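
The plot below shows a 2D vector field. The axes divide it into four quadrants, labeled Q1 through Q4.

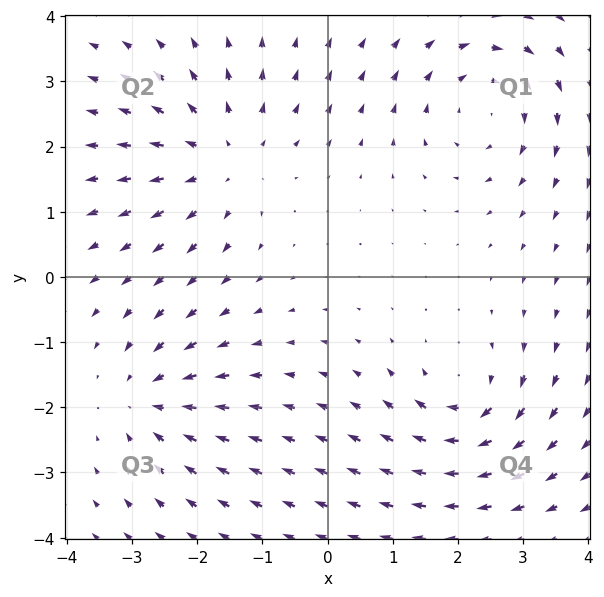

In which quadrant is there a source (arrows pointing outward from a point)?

The source sits at approximately (-1.6, 1.8), which lies in quadrant Q2. The divergence there is about +4, positive as expected for a source.

Q2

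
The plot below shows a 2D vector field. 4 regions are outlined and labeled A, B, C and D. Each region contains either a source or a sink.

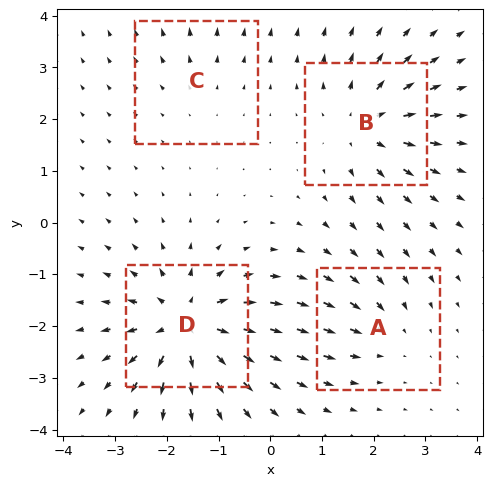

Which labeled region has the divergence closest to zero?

Divergence at each region's feature centre — A: about -3, B: about +5, C: about +2, D: about +8. Region C is closest to zero.

C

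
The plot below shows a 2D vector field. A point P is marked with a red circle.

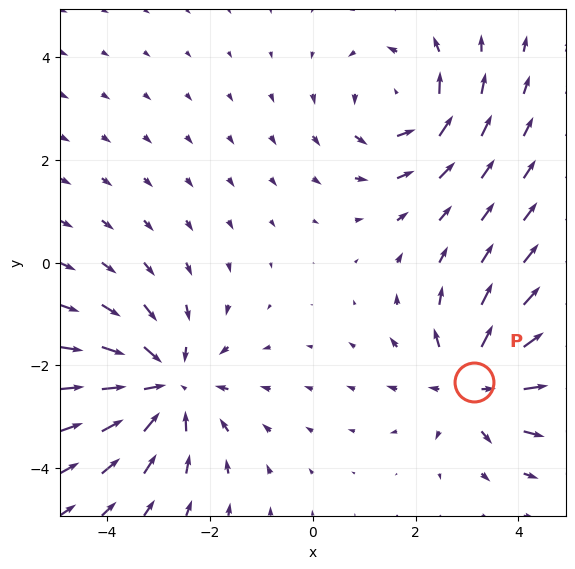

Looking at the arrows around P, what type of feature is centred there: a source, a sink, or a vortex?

At P (3.1, -2.3) the arrows spread outward. Divergence about +4, curl ≈0 — positive divergence with near-zero curl is a source.

source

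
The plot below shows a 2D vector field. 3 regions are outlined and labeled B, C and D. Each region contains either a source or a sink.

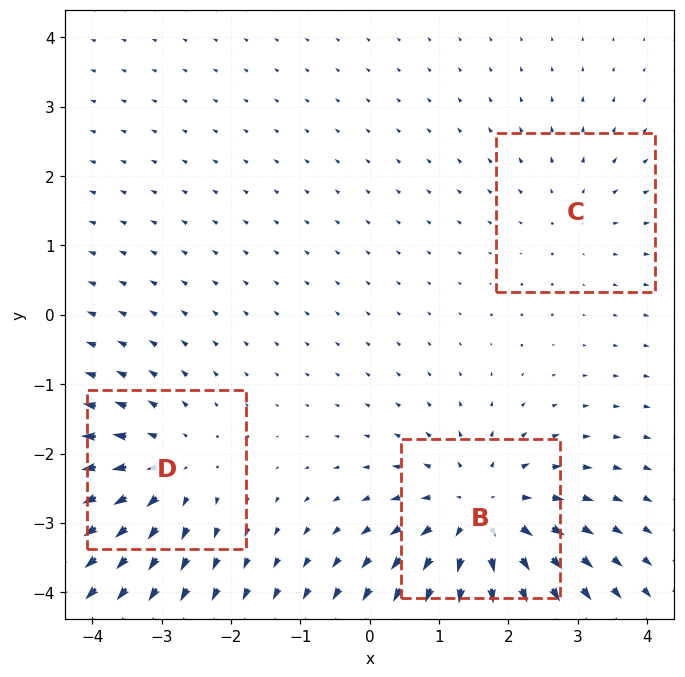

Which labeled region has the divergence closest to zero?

C

Divergence at each region's feature centre — B: about +5, C: about +2, D: about +3. Region C is closest to zero.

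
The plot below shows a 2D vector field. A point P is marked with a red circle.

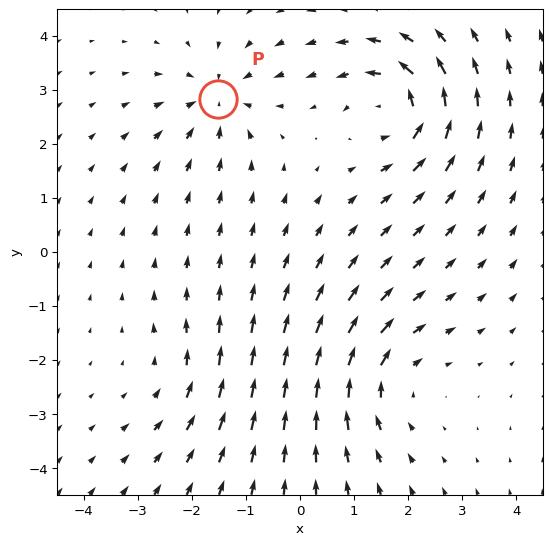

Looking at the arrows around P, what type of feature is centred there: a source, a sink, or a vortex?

sink

At P (-1.5, 2.8) the arrows converge inward. Divergence about -4, curl ≈0 — negative divergence with near-zero curl is a sink.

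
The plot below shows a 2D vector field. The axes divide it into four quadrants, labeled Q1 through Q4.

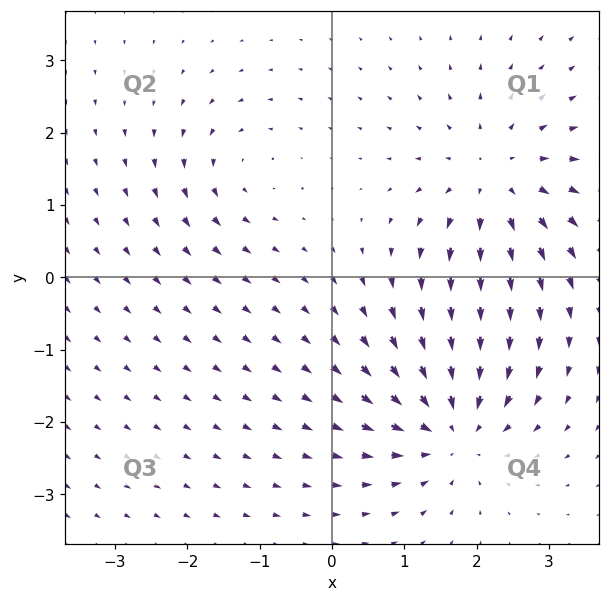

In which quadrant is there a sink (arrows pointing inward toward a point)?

The sink sits at approximately (1.7, -2.1), which lies in quadrant Q4. The divergence there is about -5, negative as expected for a sink.

Q4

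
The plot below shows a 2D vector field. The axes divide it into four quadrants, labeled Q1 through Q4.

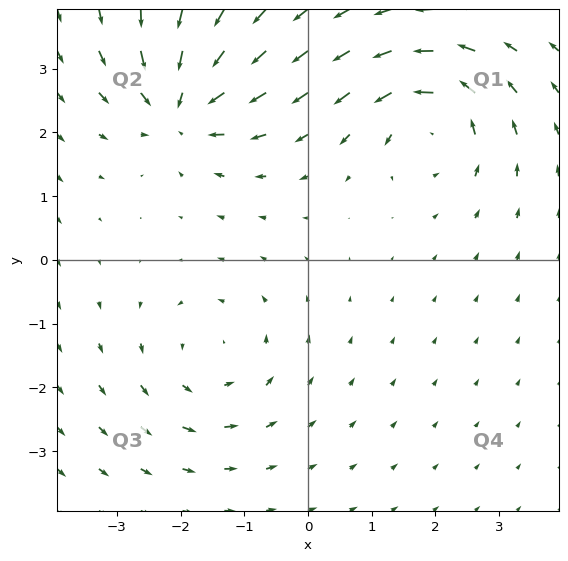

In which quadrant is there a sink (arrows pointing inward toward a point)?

The sink sits at approximately (-2.0, 2.4), which lies in quadrant Q2. The divergence there is about -7, negative as expected for a sink.

Q2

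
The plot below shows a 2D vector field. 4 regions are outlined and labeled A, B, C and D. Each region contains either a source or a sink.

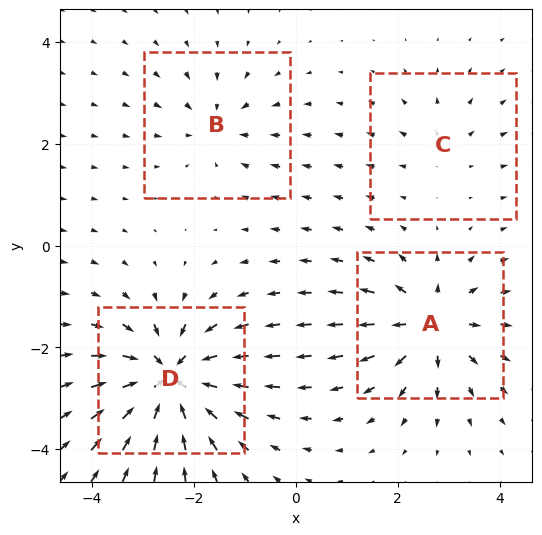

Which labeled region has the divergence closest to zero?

Divergence at each region's feature centre — A: about +6, B: about -4, C: about +3, D: about -8. Region C is closest to zero.

C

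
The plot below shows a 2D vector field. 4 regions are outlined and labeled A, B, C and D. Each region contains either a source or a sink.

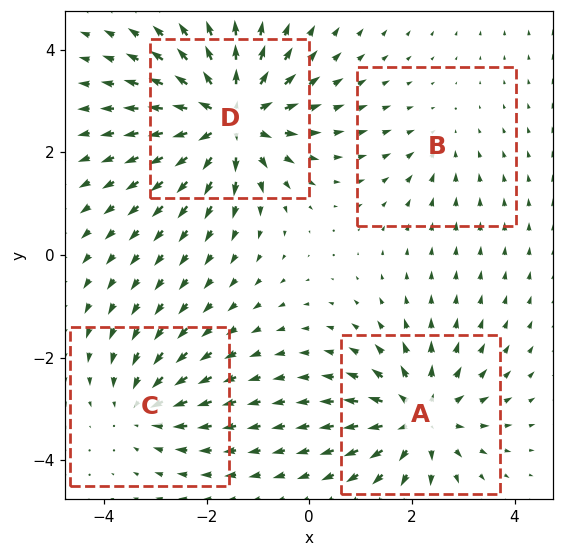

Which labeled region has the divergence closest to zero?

Divergence at each region's feature centre — A: about +5, B: about -2, C: about -4, D: about +7. Region B is closest to zero.

B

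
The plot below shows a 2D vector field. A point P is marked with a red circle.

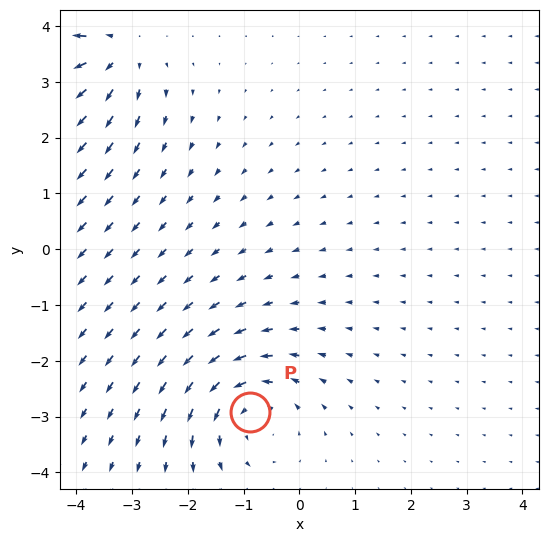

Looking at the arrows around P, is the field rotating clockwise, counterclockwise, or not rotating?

Near P at (-0.9, -2.9) the arrows circulate counterclockwise. The curl (z-component) there is about +4; positive curl means counterclockwise rotation.

counterclockwise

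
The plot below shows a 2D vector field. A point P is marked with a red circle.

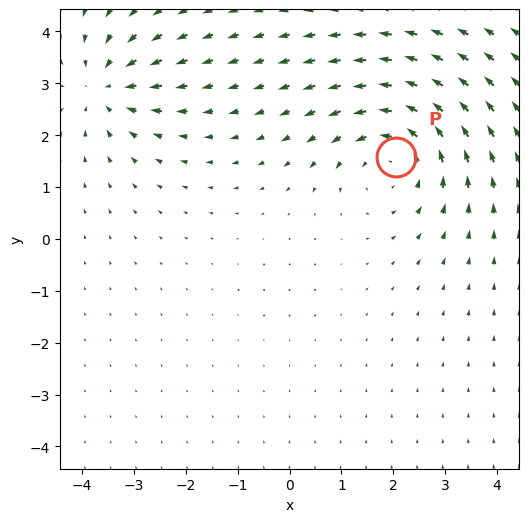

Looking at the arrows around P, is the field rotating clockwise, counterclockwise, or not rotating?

counterclockwise

Near P at (2.0, 1.6) the arrows circulate counterclockwise. The curl (z-component) there is about +3; positive curl means counterclockwise rotation.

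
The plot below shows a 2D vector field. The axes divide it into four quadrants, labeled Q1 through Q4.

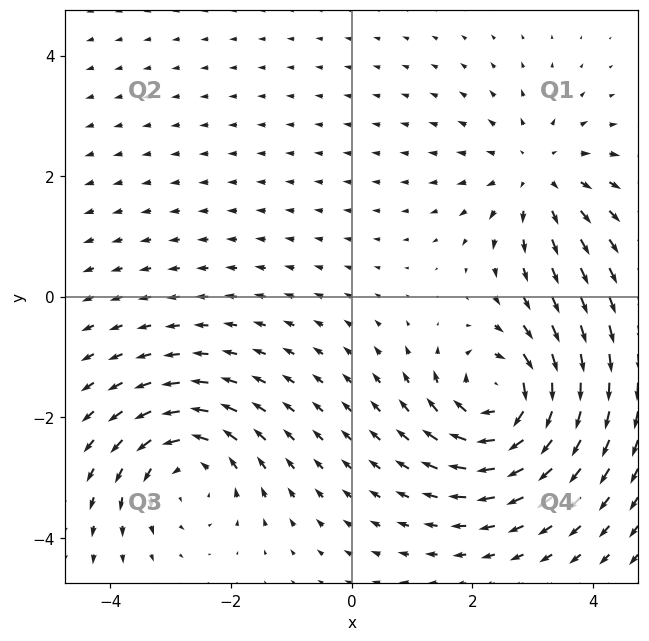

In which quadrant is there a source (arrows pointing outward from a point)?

The source sits at approximately (3.1, 2.0), which lies in quadrant Q1. The divergence there is about +3, positive as expected for a source.

Q1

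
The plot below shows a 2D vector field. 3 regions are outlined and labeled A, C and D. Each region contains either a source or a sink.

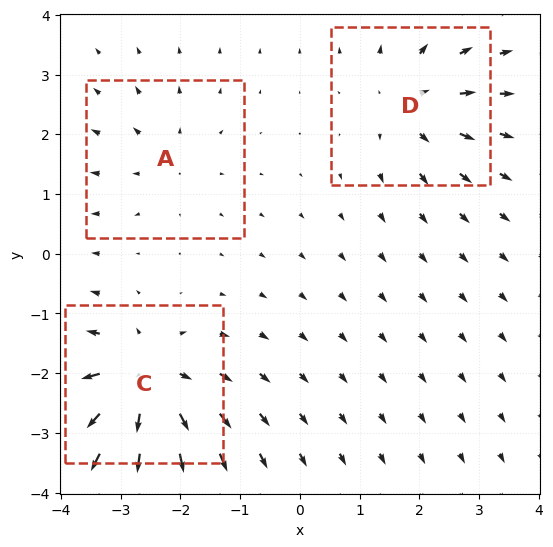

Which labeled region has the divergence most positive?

Divergence at each region's feature centre — A: about +2, C: about +5, D: about +3. Region C is most positive.

C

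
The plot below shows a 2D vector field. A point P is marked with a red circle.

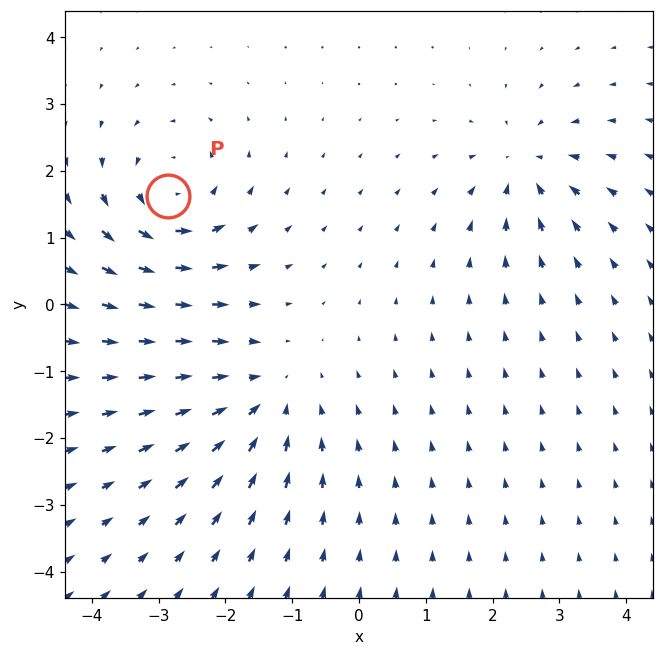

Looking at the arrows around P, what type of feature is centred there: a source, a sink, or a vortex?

At P (-2.9, 1.6) the arrows circulate counterclockwise. Divergence ≈0, curl about +6 — near-zero divergence with nonzero curl is a vortex.

vortex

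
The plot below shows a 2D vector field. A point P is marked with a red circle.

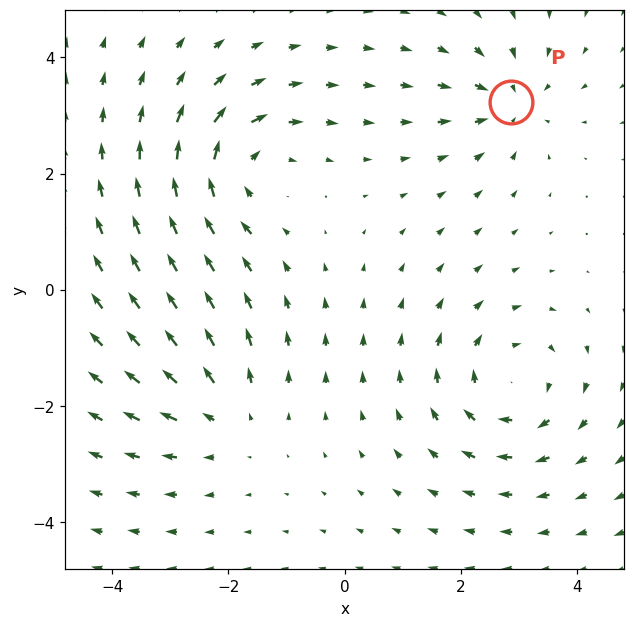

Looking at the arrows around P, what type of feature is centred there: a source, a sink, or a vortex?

sink

At P (2.9, 3.2) the arrows converge inward. Divergence about -4, curl ≈0 — negative divergence with near-zero curl is a sink.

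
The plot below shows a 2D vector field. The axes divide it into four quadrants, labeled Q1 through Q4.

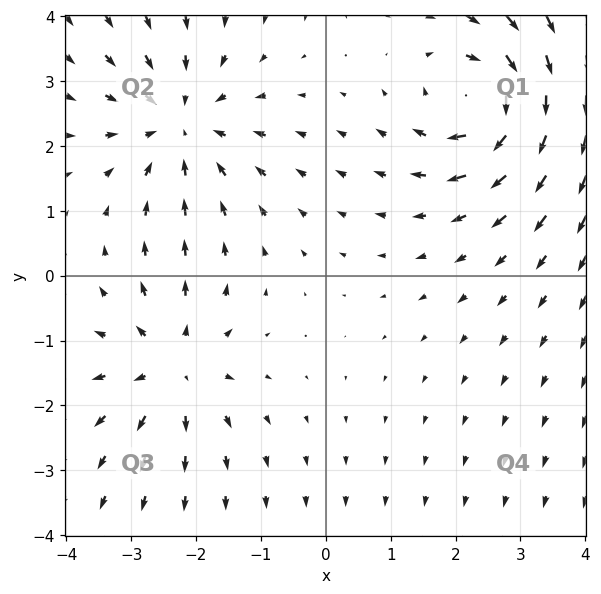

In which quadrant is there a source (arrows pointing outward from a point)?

The source sits at approximately (-2.4, -1.4), which lies in quadrant Q3. The divergence there is about +3, positive as expected for a source.

Q3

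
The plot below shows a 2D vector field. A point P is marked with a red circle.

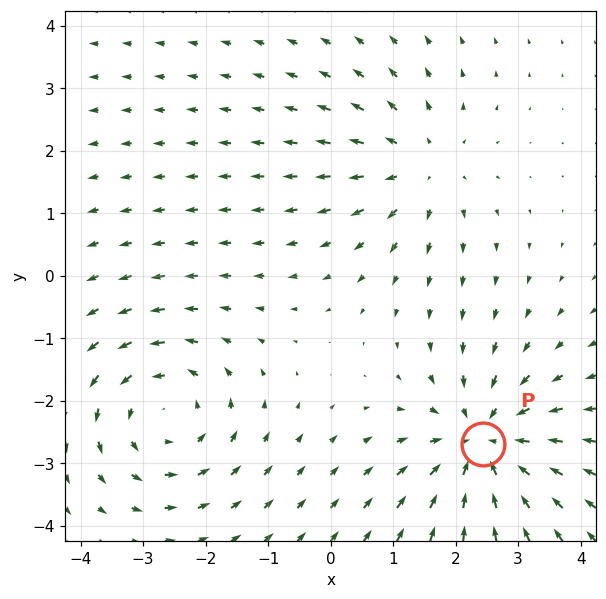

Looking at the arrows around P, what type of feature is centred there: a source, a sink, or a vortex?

At P (2.4, -2.7) the arrows converge inward. Divergence about -5, curl ≈0 — negative divergence with near-zero curl is a sink.

sink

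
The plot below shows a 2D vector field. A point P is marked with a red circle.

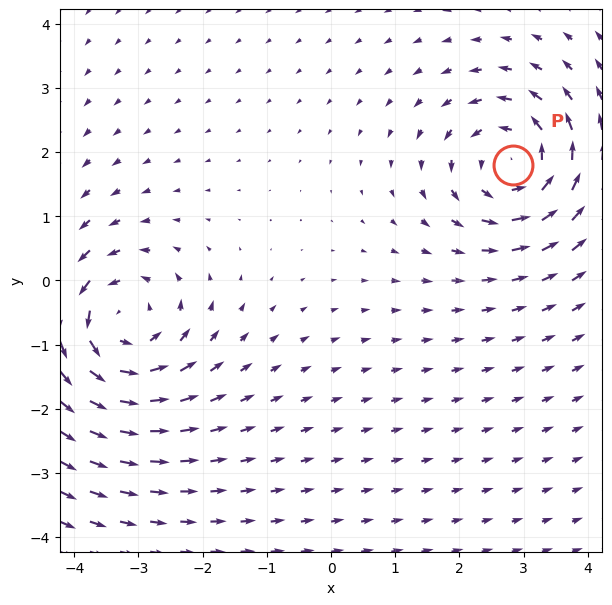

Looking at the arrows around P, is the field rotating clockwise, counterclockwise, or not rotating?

Near P at (2.8, 1.8) the arrows circulate counterclockwise. The curl (z-component) there is about +4; positive curl means counterclockwise rotation.

counterclockwise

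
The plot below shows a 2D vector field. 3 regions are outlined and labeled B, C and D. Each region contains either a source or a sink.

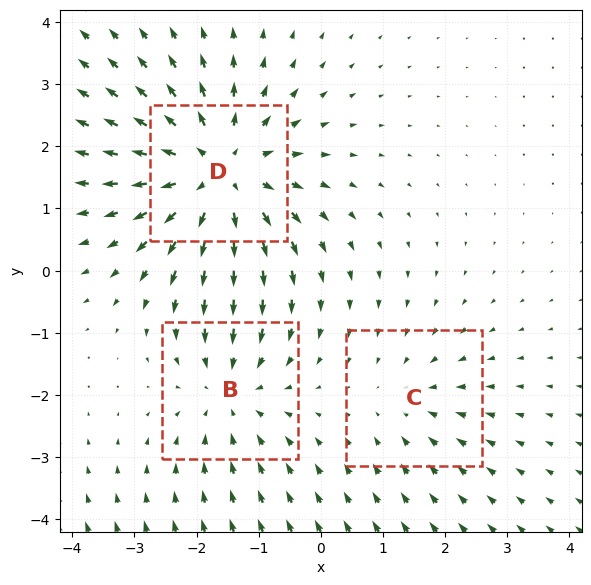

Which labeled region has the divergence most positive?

Divergence at each region's feature centre — B: about -3, C: about -2, D: about +5. Region D is most positive.

D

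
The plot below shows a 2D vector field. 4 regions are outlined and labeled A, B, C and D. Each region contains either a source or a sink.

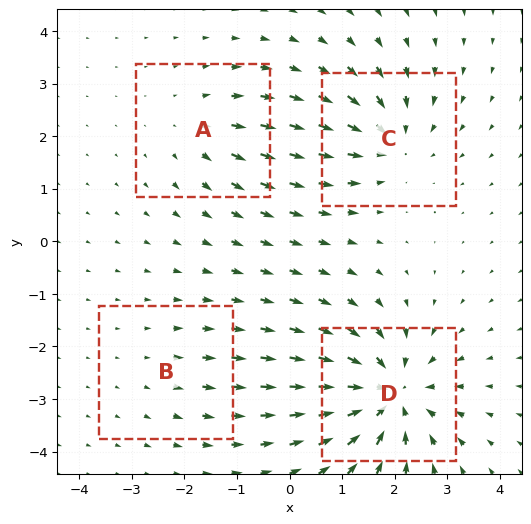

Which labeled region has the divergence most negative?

D

Divergence at each region's feature centre — A: about +3, B: about +2, C: about -5, D: about -8. Region D is most negative.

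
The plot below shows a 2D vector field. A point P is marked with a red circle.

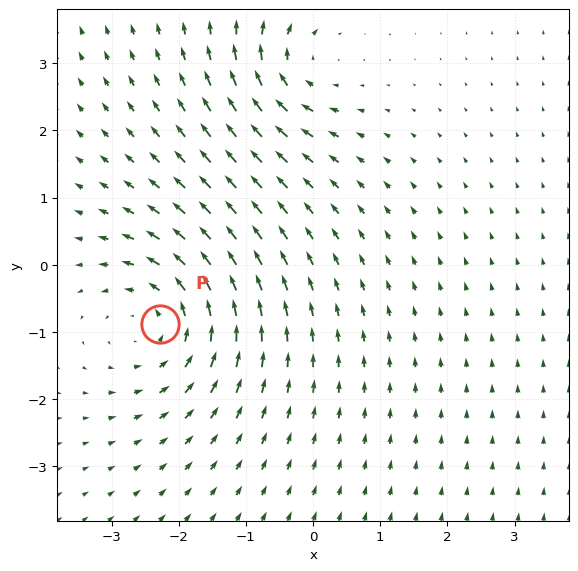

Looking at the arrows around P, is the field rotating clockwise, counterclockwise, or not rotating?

counterclockwise

Near P at (-2.3, -0.9) the arrows circulate counterclockwise. The curl (z-component) there is about +4; positive curl means counterclockwise rotation.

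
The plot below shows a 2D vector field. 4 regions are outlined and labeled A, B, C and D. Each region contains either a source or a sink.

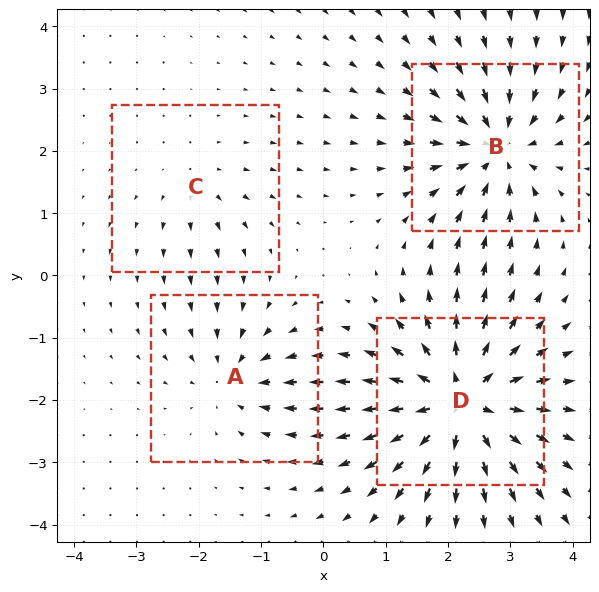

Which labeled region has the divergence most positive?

D

Divergence at each region's feature centre — A: about -4, B: about -6, C: about +2, D: about +8. Region D is most positive.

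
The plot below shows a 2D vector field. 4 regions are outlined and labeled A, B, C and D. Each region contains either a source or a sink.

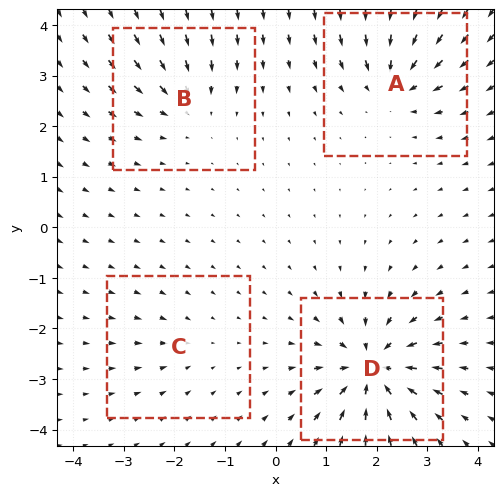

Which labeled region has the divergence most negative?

D

Divergence at each region's feature centre — A: about -6, B: about -4, C: about -2, D: about -9. Region D is most negative.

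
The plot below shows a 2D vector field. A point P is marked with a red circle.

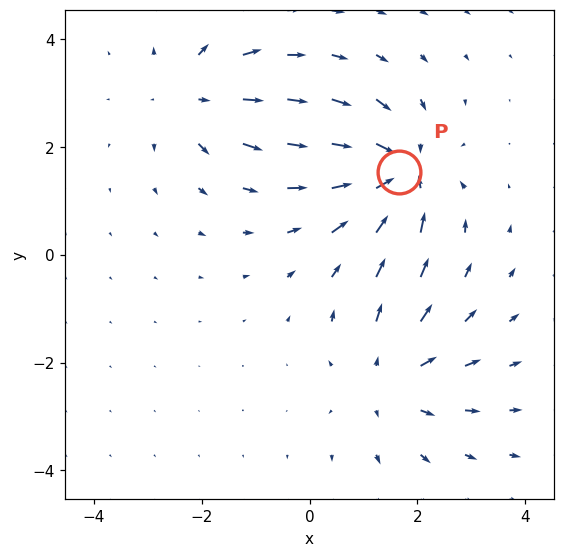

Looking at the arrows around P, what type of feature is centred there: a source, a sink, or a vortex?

At P (1.7, 1.5) the arrows converge inward. Divergence about -6, curl ≈0 — negative divergence with near-zero curl is a sink.

sink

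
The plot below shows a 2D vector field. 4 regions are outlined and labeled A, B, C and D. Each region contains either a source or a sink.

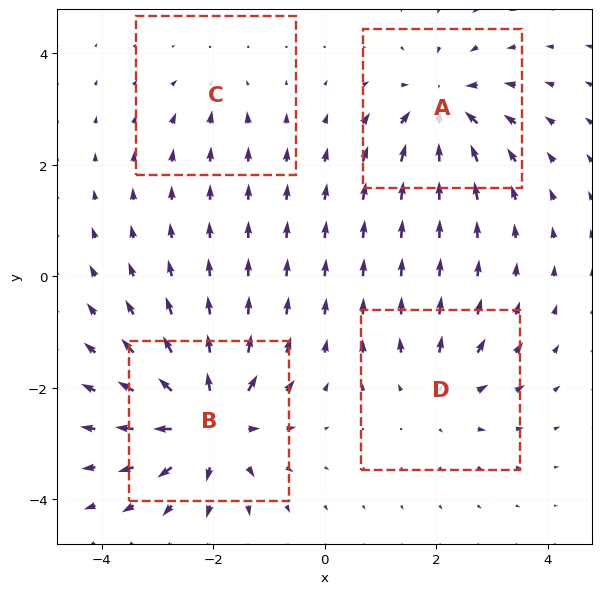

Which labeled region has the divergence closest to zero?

Divergence at each region's feature centre — A: about -6, B: about +8, C: about -2, D: about +4. Region C is closest to zero.

C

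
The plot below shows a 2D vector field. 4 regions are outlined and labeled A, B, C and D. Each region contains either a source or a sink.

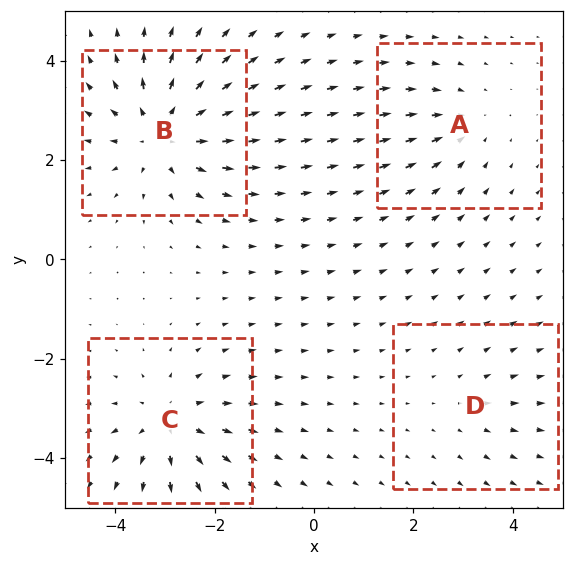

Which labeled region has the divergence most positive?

B

Divergence at each region's feature centre — A: about -3, B: about +6, C: about +5, D: about +2. Region B is most positive.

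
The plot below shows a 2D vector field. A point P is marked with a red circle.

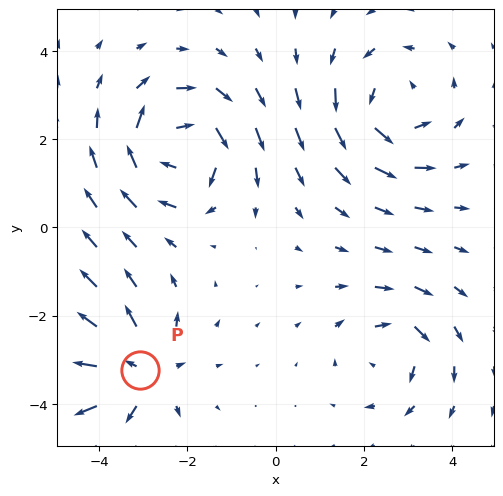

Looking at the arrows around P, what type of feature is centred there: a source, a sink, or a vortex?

At P (-3.1, -3.2) the arrows spread outward. Divergence about +4, curl ≈0 — positive divergence with near-zero curl is a source.

source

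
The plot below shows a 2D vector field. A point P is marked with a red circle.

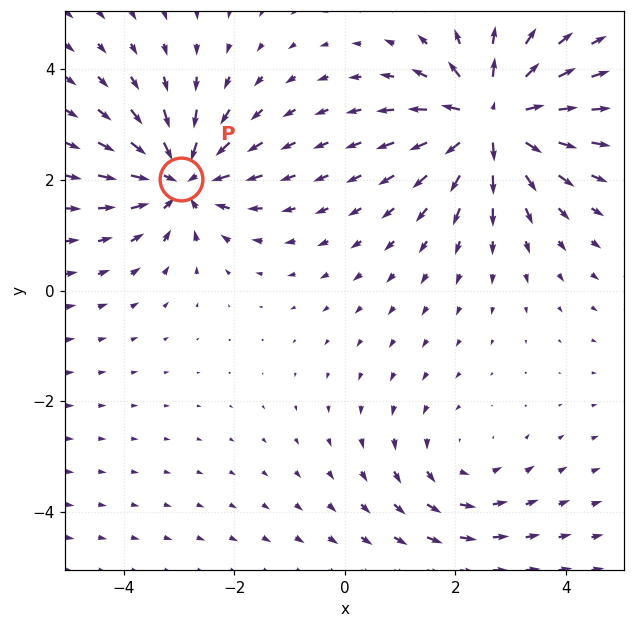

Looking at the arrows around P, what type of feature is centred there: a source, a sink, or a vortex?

sink

At P (-3.0, 2.0) the arrows converge inward. Divergence about -5, curl ≈0 — negative divergence with near-zero curl is a sink.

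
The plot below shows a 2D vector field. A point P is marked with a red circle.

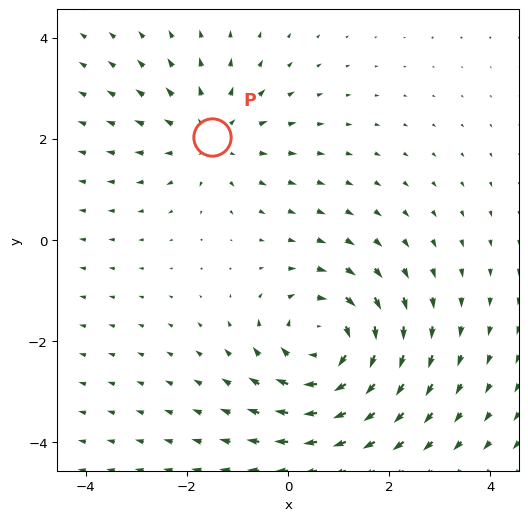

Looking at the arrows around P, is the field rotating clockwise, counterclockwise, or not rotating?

Near P at (-1.5, 2.0) the arrows show no circulation. The curl there is ≈0.

not rotating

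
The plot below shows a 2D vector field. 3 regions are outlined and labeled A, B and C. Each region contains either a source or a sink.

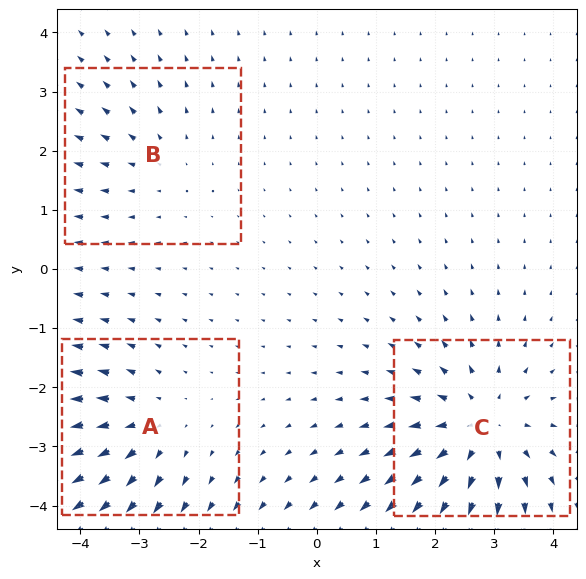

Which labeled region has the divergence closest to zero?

B

Divergence at each region's feature centre — A: about +3, B: about +2, C: about +4. Region B is closest to zero.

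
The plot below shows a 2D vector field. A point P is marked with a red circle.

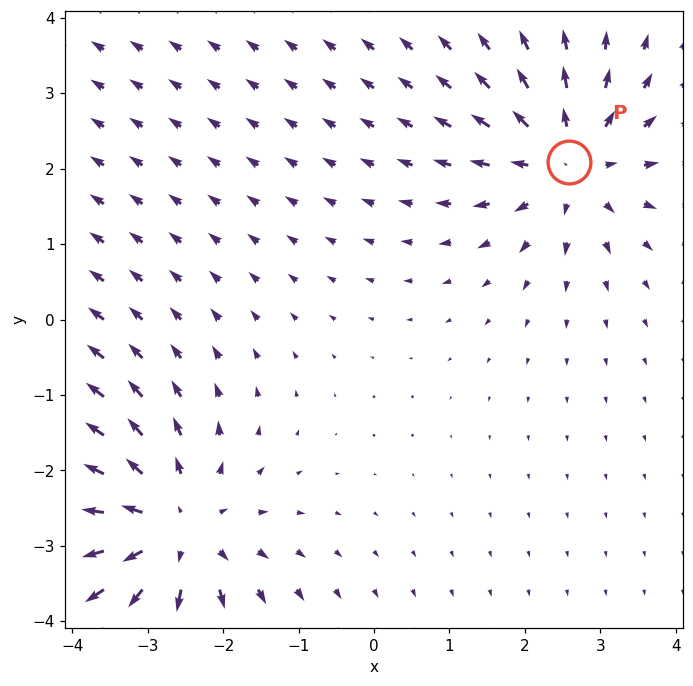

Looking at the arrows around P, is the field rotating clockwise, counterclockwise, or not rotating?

Near P at (2.6, 2.1) the arrows show no circulation. The curl there is ≈0.

not rotating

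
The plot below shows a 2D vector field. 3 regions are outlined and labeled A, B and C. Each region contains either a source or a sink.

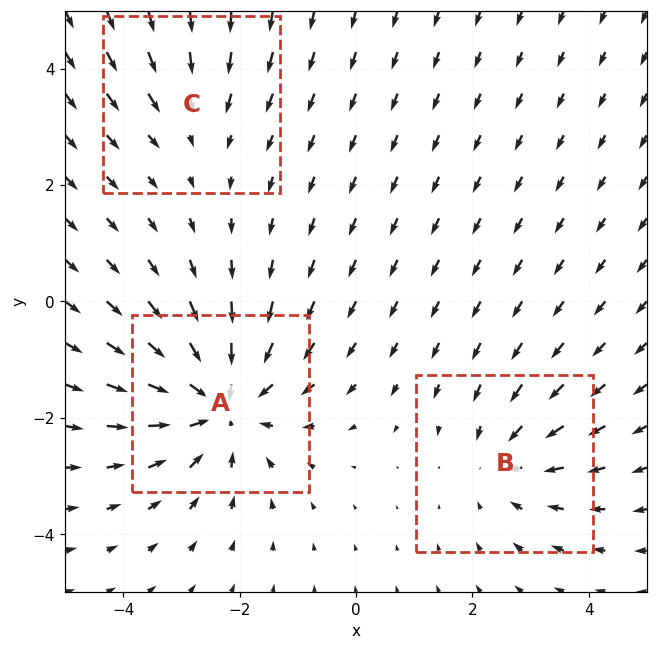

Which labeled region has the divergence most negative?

A

Divergence at each region's feature centre — A: about -5, B: about -3, C: about -2. Region A is most negative.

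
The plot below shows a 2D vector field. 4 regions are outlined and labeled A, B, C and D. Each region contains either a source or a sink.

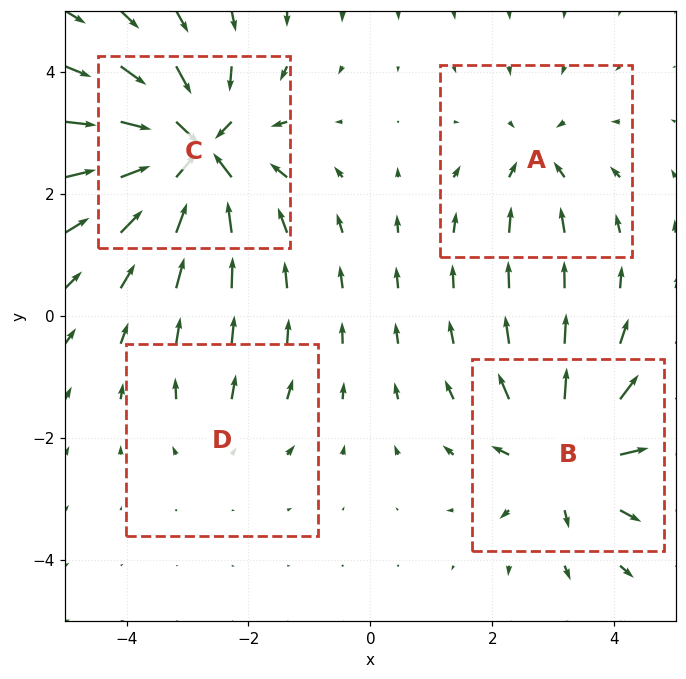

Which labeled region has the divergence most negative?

C

Divergence at each region's feature centre — A: about -3, B: about +5, C: about -7, D: about +2. Region C is most negative.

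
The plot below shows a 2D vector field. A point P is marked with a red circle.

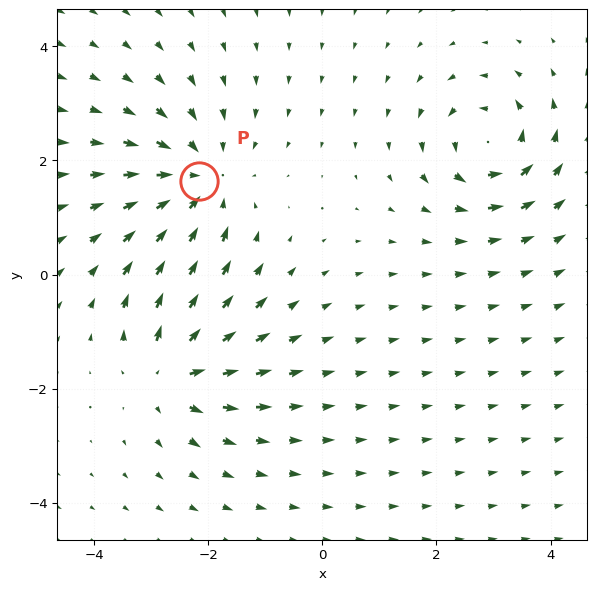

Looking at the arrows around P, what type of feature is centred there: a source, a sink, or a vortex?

sink

At P (-2.2, 1.6) the arrows converge inward. Divergence about -4, curl ≈0 — negative divergence with near-zero curl is a sink.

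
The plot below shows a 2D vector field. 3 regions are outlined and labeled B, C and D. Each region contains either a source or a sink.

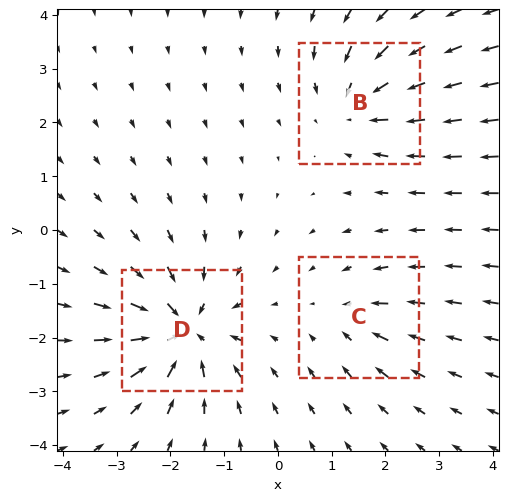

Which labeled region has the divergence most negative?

Divergence at each region's feature centre — B: about -4, C: about -2, D: about -6. Region D is most negative.

D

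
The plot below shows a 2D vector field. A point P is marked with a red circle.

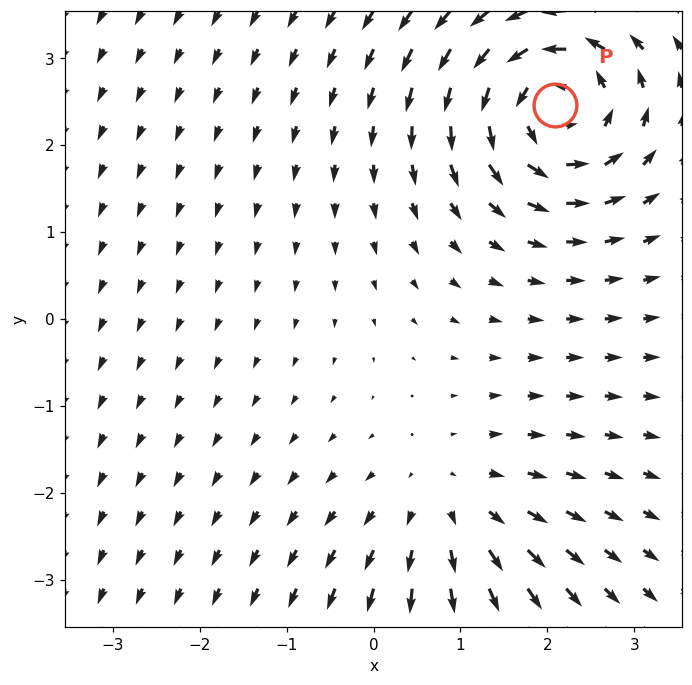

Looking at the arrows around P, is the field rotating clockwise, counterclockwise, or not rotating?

Near P at (2.1, 2.5) the arrows circulate counterclockwise. The curl (z-component) there is about +5; positive curl means counterclockwise rotation.

counterclockwise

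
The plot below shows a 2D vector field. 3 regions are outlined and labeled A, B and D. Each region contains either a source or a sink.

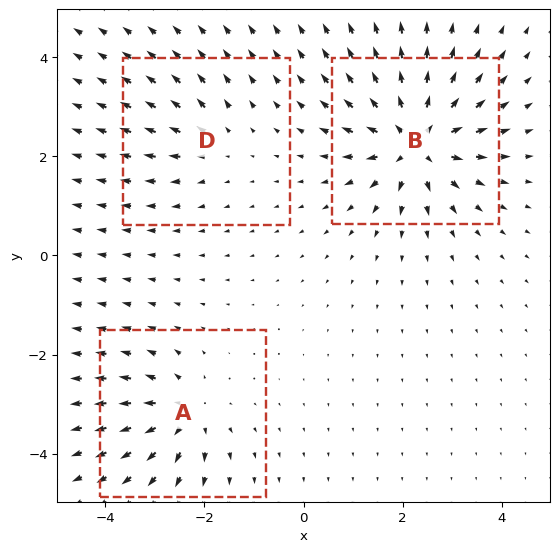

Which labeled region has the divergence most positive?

Divergence at each region's feature centre — A: about +4, B: about +6, D: about +2. Region B is most positive.

B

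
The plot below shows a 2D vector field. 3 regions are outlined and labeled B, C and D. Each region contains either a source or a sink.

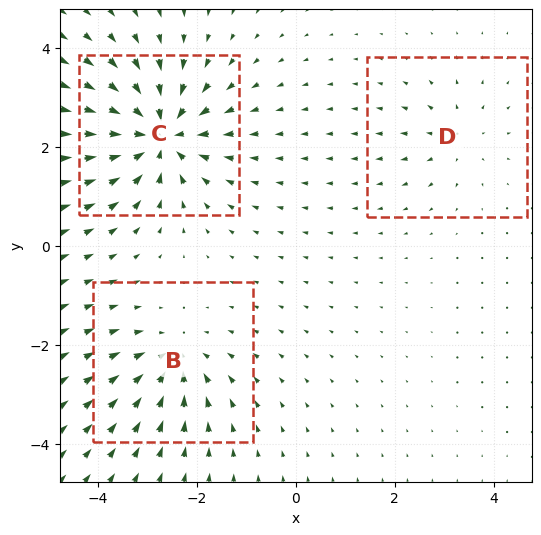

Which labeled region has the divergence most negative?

C

Divergence at each region's feature centre — B: about -4, C: about -6, D: about +2. Region C is most negative.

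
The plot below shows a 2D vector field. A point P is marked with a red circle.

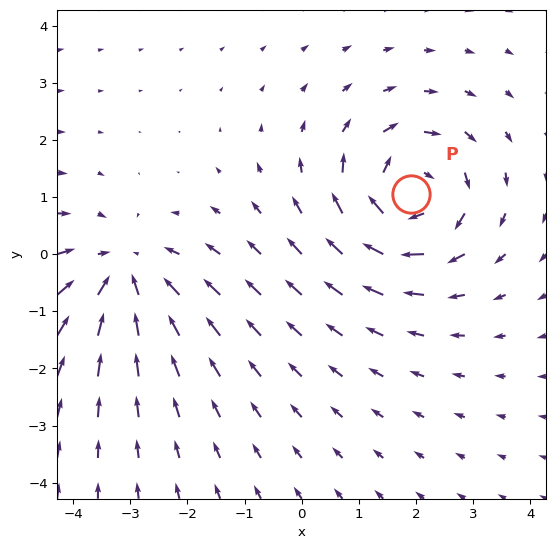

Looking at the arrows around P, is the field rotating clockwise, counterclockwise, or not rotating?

clockwise

Near P at (1.9, 1.0) the arrows circulate clockwise. The curl (z-component) there is about -5; negative curl means clockwise rotation.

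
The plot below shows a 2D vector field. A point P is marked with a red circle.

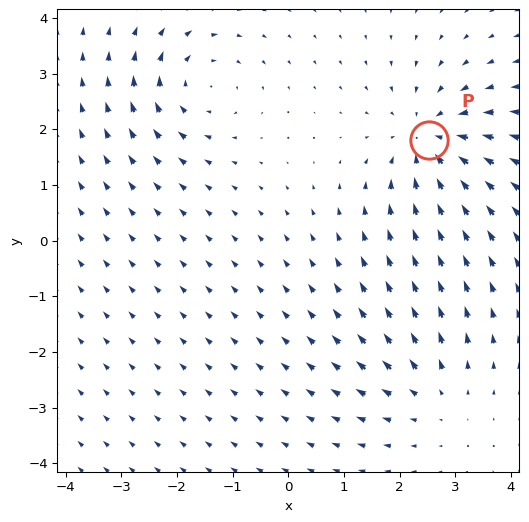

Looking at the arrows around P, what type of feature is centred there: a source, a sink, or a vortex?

sink

At P (2.5, 1.8) the arrows converge inward. Divergence about -5, curl ≈0 — negative divergence with near-zero curl is a sink.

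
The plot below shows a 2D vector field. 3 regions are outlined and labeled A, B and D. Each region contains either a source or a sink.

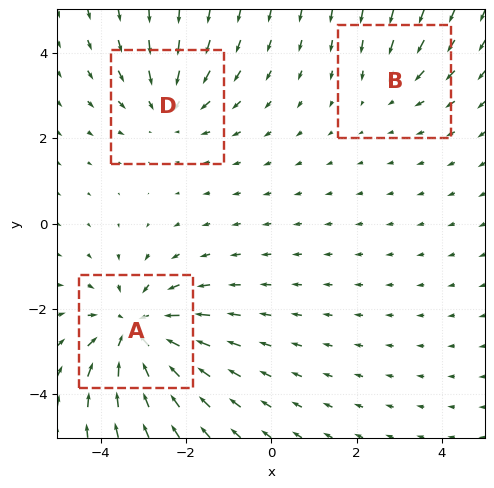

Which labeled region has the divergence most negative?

Divergence at each region's feature centre — A: about -4, B: about -2, D: about -3. Region A is most negative.

A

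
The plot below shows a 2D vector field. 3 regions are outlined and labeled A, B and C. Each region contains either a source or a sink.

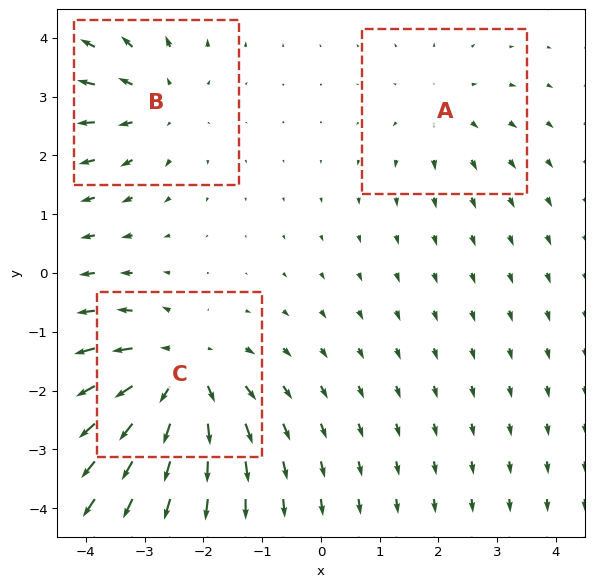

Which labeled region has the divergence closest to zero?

Divergence at each region's feature centre — A: about +2, B: about +3, C: about +5. Region A is closest to zero.

A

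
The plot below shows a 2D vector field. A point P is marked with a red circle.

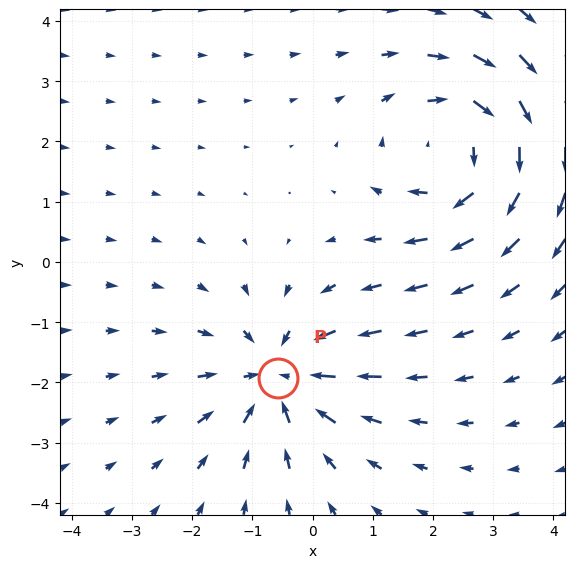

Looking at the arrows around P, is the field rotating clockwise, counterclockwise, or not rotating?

not rotating

Near P at (-0.6, -1.9) the arrows show no circulation. The curl there is ≈0.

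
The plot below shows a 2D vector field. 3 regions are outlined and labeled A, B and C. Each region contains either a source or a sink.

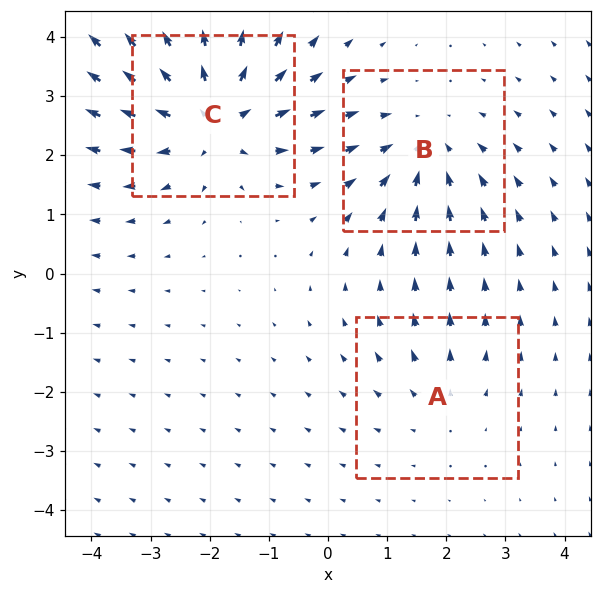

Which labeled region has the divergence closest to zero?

Divergence at each region's feature centre — A: about +2, B: about -3, C: about +5. Region A is closest to zero.

A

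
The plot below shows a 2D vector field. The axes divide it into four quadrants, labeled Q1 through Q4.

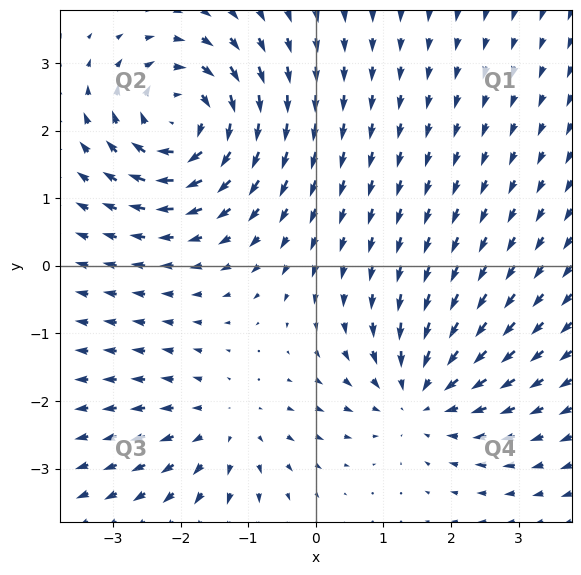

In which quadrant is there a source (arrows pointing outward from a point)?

Q3

The source sits at approximately (-1.3, -2.4), which lies in quadrant Q3. The divergence there is about +3, positive as expected for a source.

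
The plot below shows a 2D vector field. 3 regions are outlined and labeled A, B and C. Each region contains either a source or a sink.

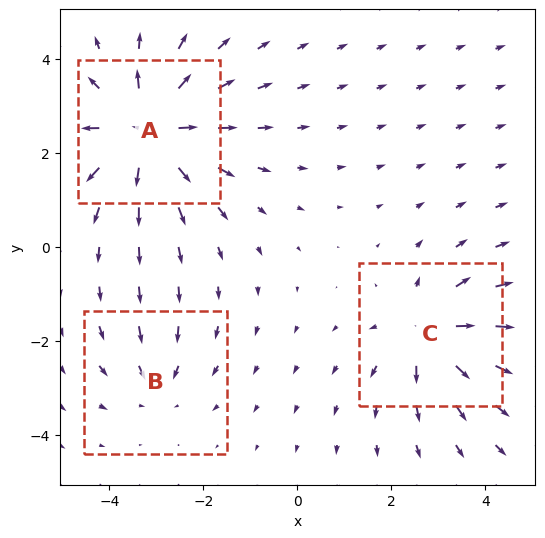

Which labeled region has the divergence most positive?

Divergence at each region's feature centre — A: about +5, B: about -2, C: about +4. Region A is most positive.

A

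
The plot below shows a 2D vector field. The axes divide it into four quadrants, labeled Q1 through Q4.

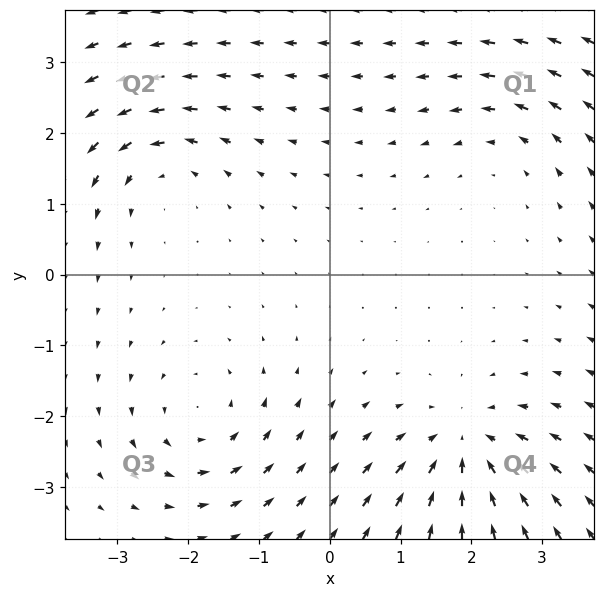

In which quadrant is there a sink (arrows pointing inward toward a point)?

The sink sits at approximately (1.9, -2.4), which lies in quadrant Q4. The divergence there is about -5, negative as expected for a sink.

Q4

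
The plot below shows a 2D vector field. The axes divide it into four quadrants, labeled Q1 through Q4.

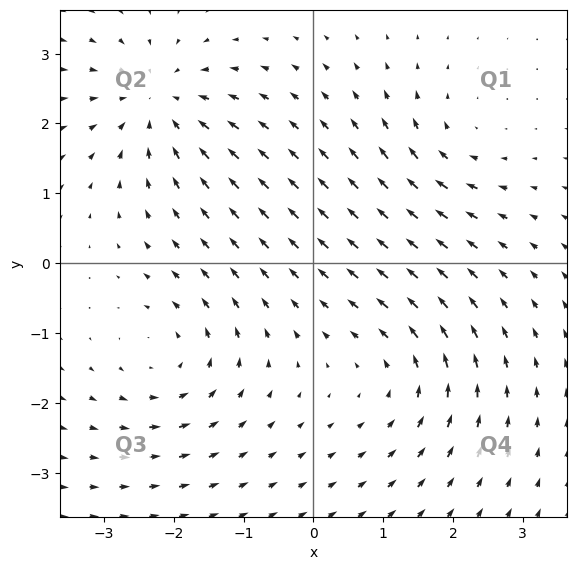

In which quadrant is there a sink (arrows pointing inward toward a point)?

Q2

The sink sits at approximately (-2.2, 2.3), which lies in quadrant Q2. The divergence there is about -5, negative as expected for a sink.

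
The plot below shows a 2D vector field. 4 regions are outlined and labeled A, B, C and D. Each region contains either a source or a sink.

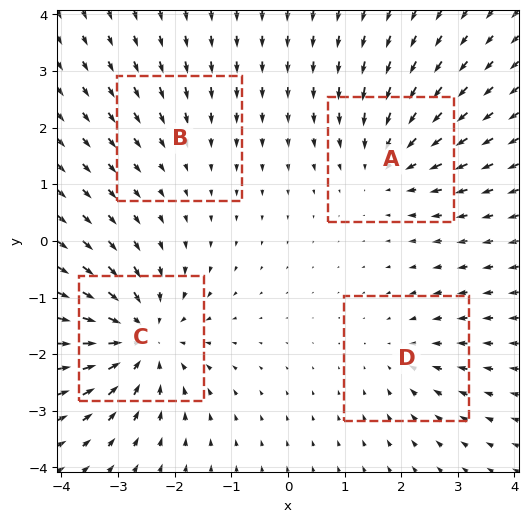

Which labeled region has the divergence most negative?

Divergence at each region's feature centre — A: about -4, B: about -2, C: about -7, D: about -3. Region C is most negative.

C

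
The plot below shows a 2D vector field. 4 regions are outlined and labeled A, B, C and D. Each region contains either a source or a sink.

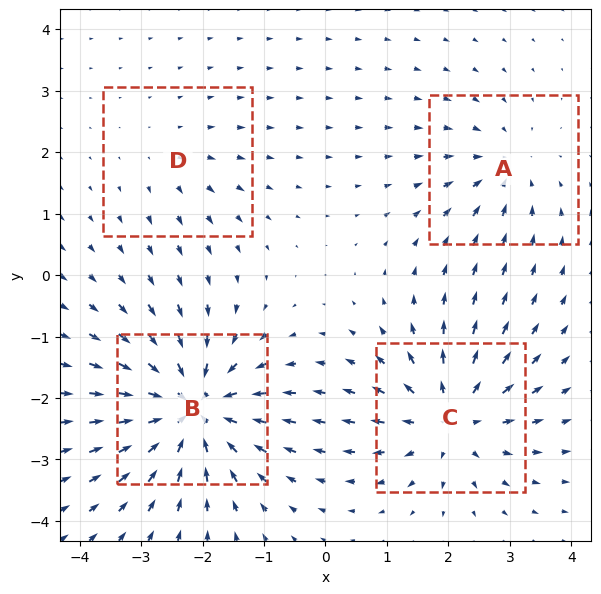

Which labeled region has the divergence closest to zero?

Divergence at each region's feature centre — A: about -4, B: about -8, C: about +6, D: about +2. Region D is closest to zero.

D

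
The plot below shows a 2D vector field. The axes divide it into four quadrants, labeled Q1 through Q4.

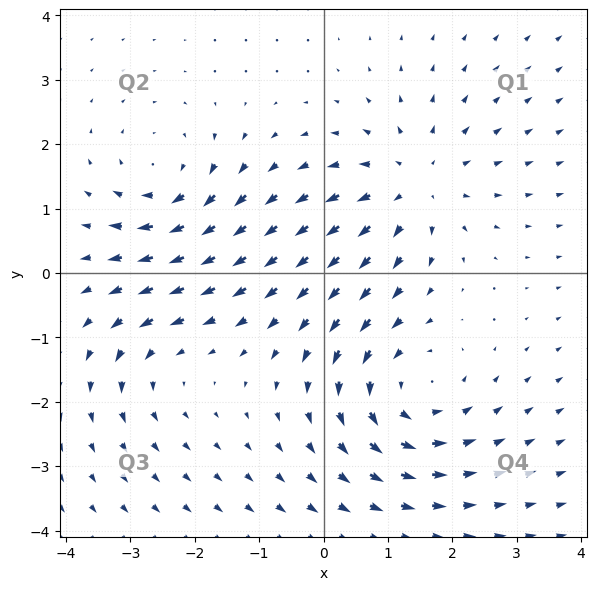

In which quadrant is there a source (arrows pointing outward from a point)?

The source sits at approximately (1.4, 1.4), which lies in quadrant Q1. The divergence there is about +4, positive as expected for a source.

Q1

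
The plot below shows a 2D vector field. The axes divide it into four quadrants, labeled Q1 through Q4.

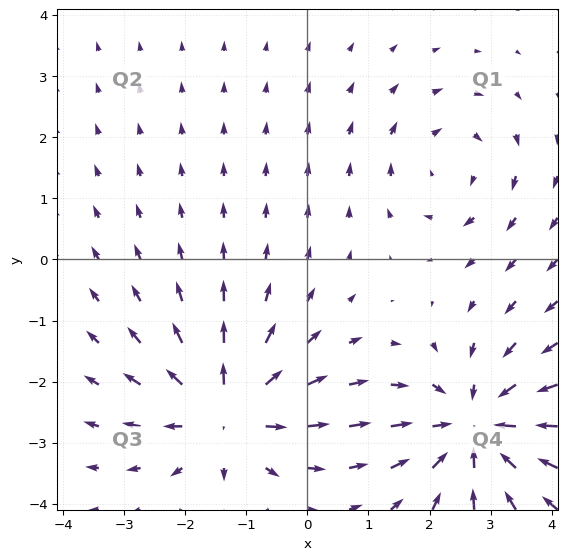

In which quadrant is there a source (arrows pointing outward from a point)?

Q3

The source sits at approximately (-1.3, -2.5), which lies in quadrant Q3. The divergence there is about +5, positive as expected for a source.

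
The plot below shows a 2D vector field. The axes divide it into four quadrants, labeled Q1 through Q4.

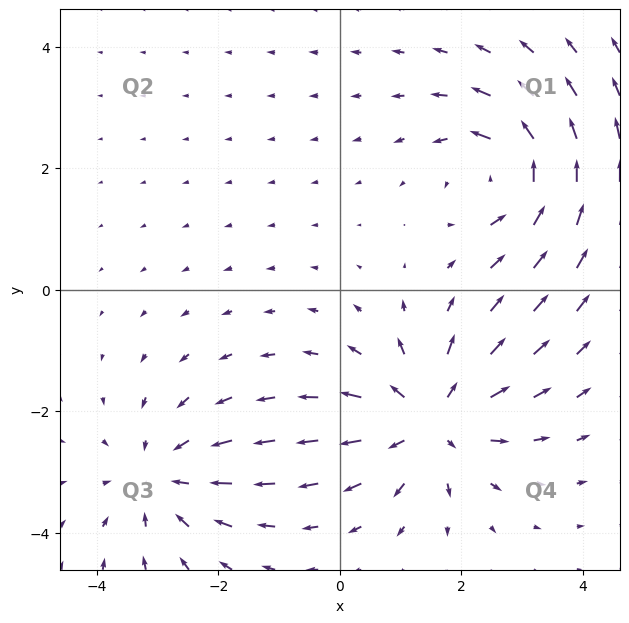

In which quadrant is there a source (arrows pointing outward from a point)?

Q4

The source sits at approximately (1.5, -2.1), which lies in quadrant Q4. The divergence there is about +5, positive as expected for a source.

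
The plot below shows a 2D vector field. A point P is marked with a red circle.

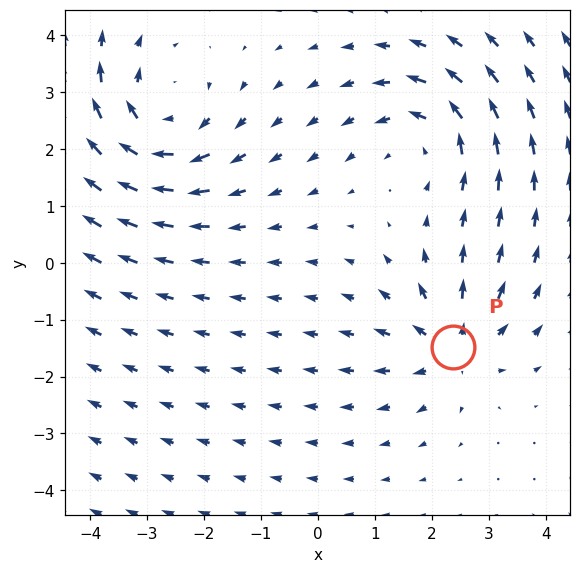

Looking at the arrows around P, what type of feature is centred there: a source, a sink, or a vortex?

source

At P (2.4, -1.5) the arrows spread outward. Divergence about +3, curl ≈0 — positive divergence with near-zero curl is a source.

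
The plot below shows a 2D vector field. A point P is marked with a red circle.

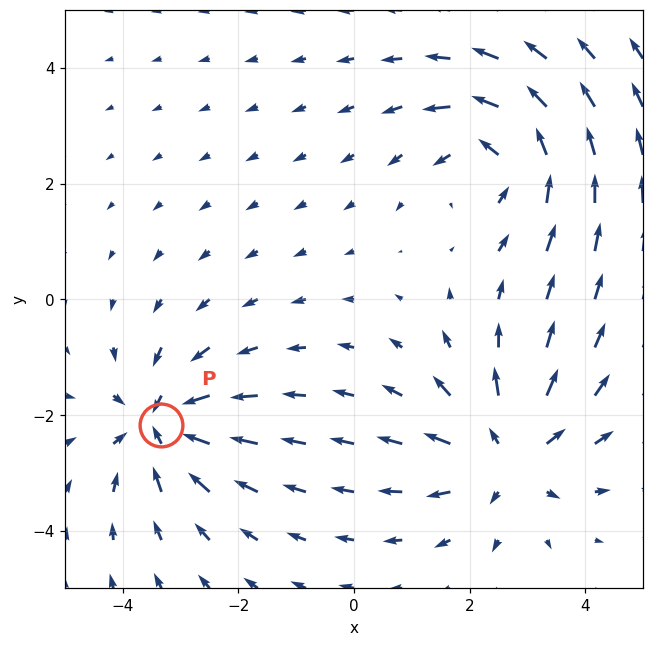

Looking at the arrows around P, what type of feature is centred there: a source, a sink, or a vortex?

sink

At P (-3.3, -2.2) the arrows converge inward. Divergence about -5, curl ≈0 — negative divergence with near-zero curl is a sink.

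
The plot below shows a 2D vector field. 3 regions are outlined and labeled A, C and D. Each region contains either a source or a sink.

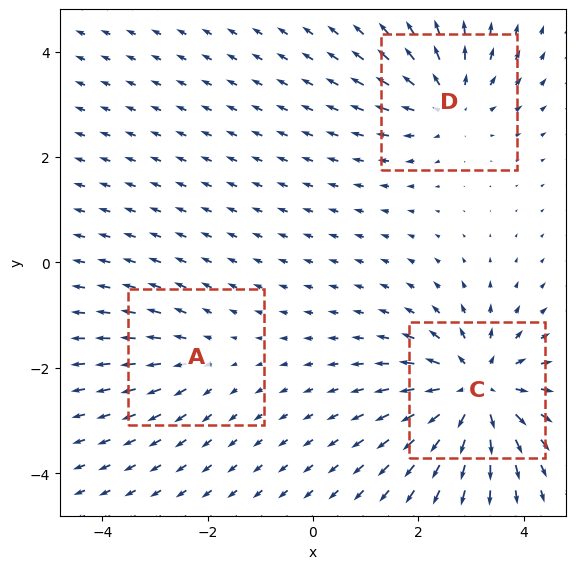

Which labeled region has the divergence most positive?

Divergence at each region's feature centre — A: about +2, C: about +5, D: about +3. Region C is most positive.

C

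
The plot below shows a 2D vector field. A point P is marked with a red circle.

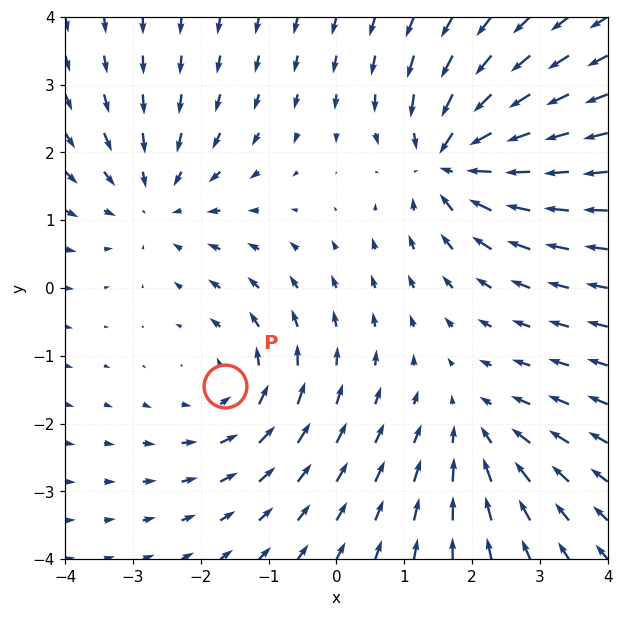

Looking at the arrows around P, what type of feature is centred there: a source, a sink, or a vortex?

At P (-1.6, -1.5) the arrows circulate counterclockwise. Divergence ≈0, curl about +4 — near-zero divergence with nonzero curl is a vortex.

vortex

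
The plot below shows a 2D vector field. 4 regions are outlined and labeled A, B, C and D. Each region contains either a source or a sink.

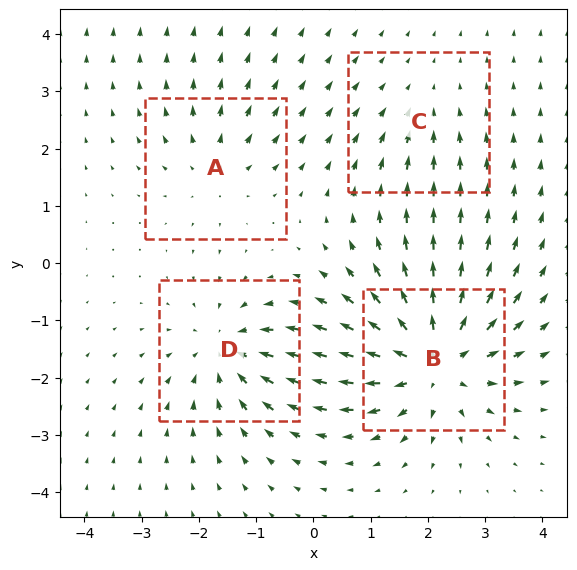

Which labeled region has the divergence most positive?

B

Divergence at each region's feature centre — A: about +3, B: about +7, C: about -2, D: about -5. Region B is most positive.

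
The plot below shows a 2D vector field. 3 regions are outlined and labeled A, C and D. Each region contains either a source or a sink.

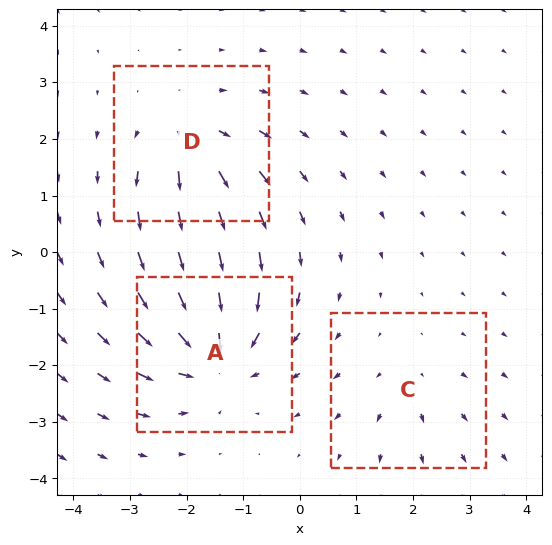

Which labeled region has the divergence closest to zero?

C

Divergence at each region's feature centre — A: about -5, C: about +2, D: about +4. Region C is closest to zero.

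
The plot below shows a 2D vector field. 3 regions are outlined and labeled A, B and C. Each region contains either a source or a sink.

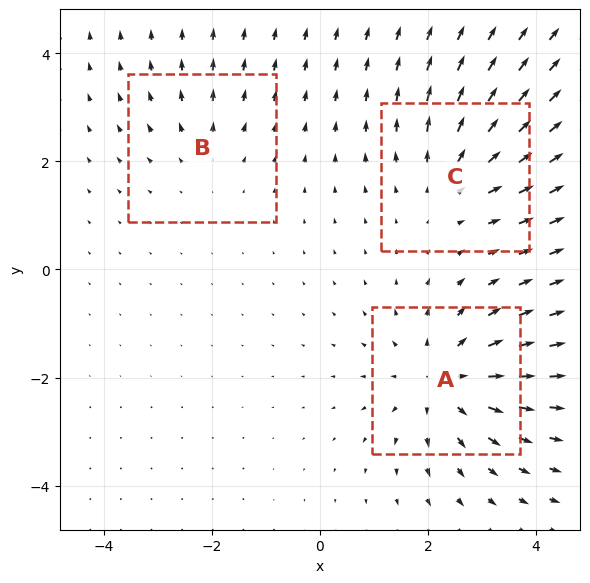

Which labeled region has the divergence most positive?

Divergence at each region's feature centre — A: about +4, B: about +2, C: about +3. Region A is most positive.

A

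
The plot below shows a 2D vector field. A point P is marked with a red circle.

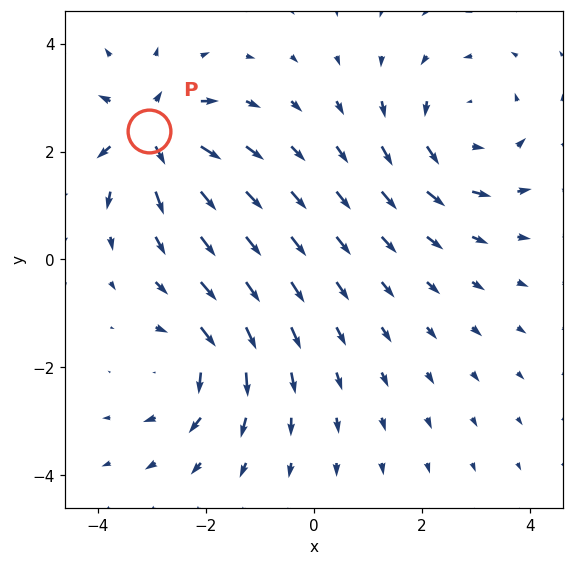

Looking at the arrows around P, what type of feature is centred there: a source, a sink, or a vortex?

source

At P (-3.1, 2.4) the arrows spread outward. Divergence about +6, curl ≈0 — positive divergence with near-zero curl is a source.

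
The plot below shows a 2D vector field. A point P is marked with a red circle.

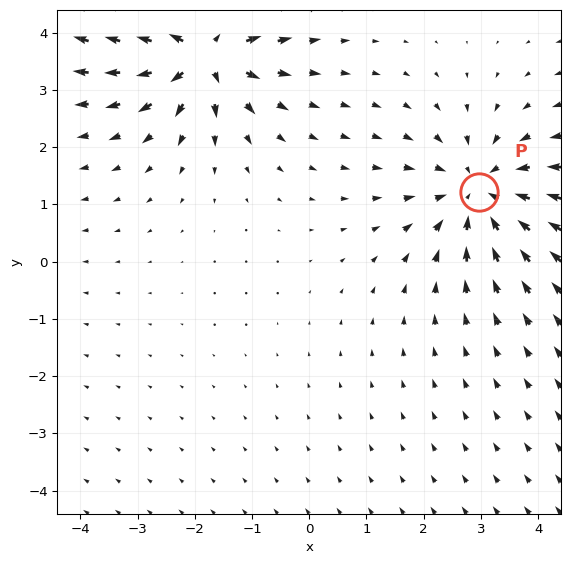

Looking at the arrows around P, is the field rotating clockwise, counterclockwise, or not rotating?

Near P at (3.0, 1.2) the arrows show no circulation. The curl there is ≈0.

not rotating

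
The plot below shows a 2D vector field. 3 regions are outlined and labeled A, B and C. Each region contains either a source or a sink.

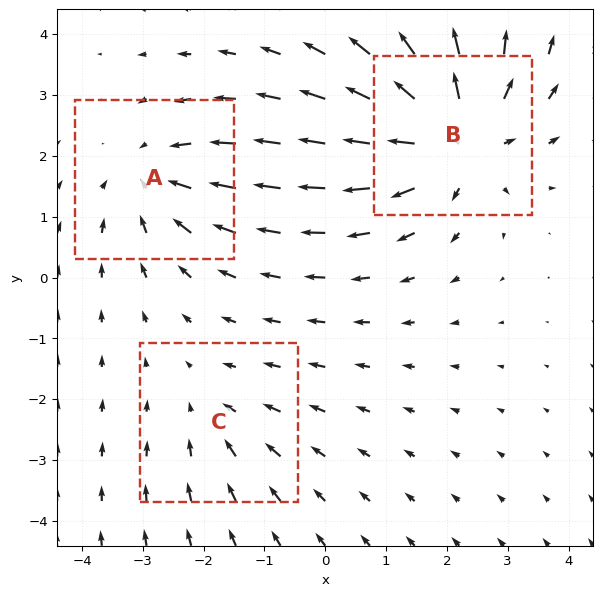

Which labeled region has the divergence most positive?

B

Divergence at each region's feature centre — A: about -3, B: about +5, C: about -2. Region B is most positive.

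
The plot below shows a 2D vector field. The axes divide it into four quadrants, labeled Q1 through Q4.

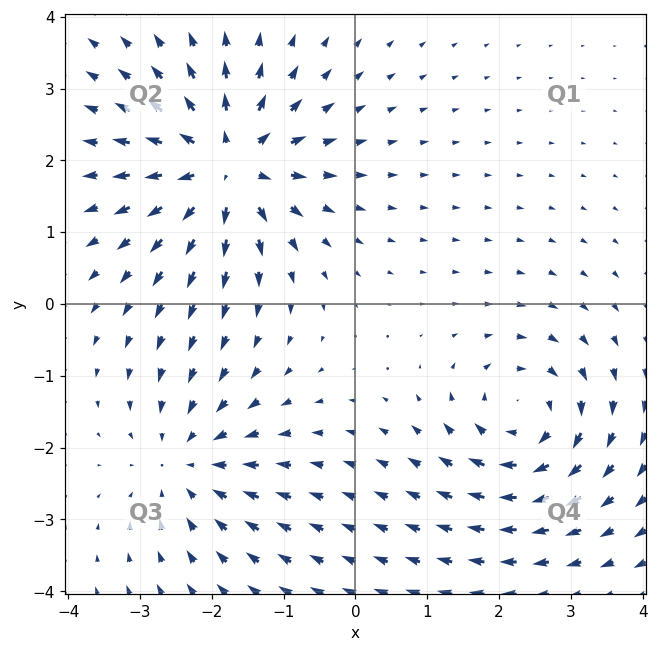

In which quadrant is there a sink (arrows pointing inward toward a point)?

The sink sits at approximately (-2.3, -2.2), which lies in quadrant Q3. The divergence there is about -4, negative as expected for a sink.

Q3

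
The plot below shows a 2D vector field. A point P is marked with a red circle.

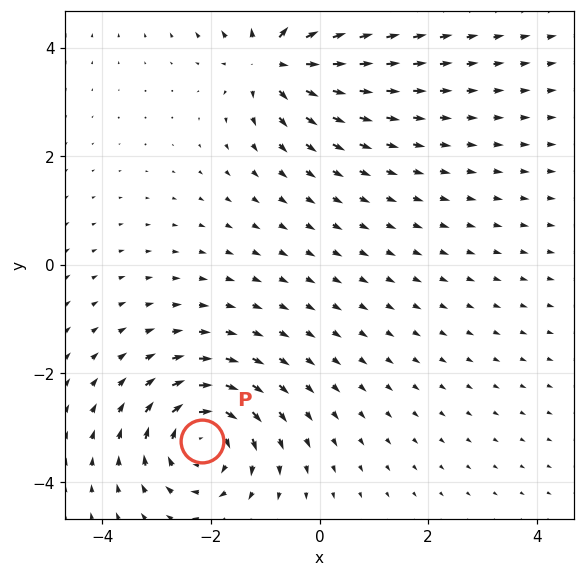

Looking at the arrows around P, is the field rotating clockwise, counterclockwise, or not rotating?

clockwise

Near P at (-2.2, -3.2) the arrows circulate clockwise. The curl (z-component) there is about -6; negative curl means clockwise rotation.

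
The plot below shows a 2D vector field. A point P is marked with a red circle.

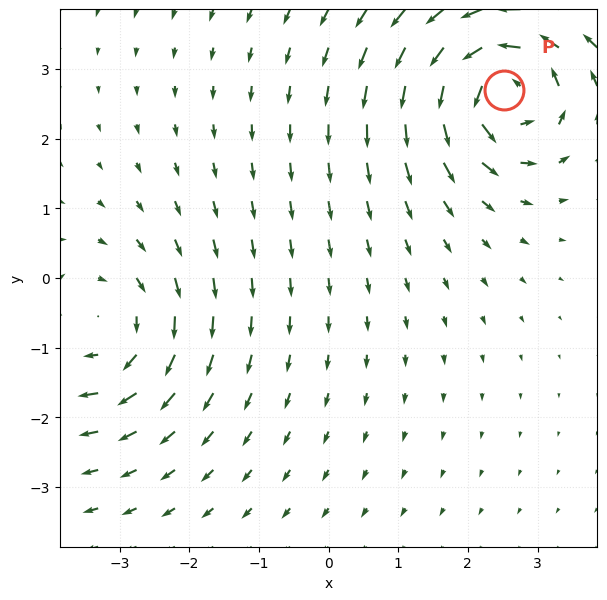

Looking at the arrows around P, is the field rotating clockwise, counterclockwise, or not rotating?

Near P at (2.5, 2.7) the arrows circulate counterclockwise. The curl (z-component) there is about +7; positive curl means counterclockwise rotation.

counterclockwise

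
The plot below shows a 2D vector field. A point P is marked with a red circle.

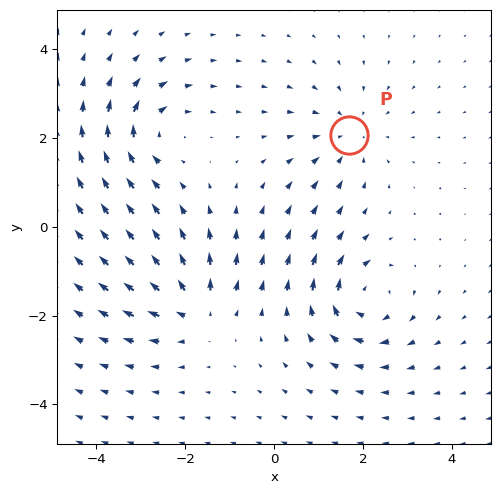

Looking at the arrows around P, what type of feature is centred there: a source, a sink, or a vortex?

At P (1.7, 2.1) the arrows converge inward. Divergence about -3, curl ≈0 — negative divergence with near-zero curl is a sink.

sink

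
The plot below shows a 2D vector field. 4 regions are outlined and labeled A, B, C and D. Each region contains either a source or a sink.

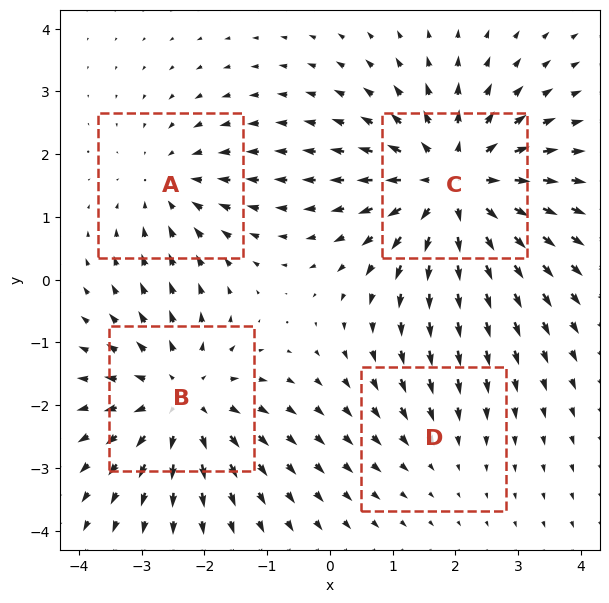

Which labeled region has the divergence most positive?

Divergence at each region's feature centre — A: about -3, B: about +4, C: about +6, D: about -2. Region C is most positive.

C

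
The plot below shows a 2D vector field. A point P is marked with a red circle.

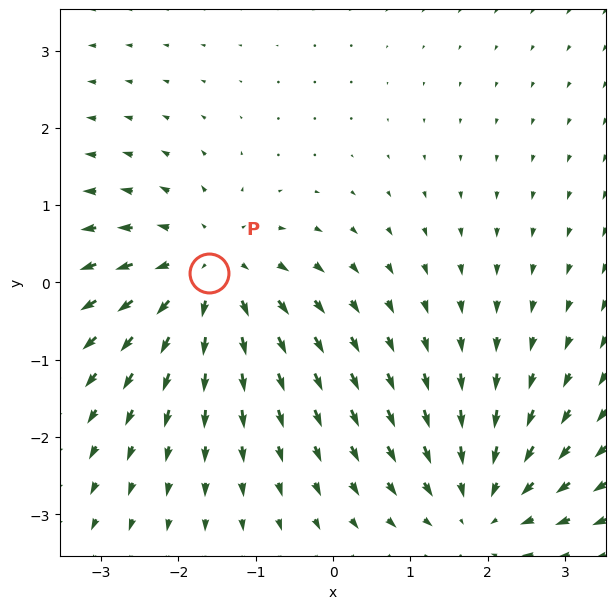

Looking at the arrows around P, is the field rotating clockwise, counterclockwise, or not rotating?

not rotating

Near P at (-1.6, 0.1) the arrows show no circulation. The curl there is ≈0.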